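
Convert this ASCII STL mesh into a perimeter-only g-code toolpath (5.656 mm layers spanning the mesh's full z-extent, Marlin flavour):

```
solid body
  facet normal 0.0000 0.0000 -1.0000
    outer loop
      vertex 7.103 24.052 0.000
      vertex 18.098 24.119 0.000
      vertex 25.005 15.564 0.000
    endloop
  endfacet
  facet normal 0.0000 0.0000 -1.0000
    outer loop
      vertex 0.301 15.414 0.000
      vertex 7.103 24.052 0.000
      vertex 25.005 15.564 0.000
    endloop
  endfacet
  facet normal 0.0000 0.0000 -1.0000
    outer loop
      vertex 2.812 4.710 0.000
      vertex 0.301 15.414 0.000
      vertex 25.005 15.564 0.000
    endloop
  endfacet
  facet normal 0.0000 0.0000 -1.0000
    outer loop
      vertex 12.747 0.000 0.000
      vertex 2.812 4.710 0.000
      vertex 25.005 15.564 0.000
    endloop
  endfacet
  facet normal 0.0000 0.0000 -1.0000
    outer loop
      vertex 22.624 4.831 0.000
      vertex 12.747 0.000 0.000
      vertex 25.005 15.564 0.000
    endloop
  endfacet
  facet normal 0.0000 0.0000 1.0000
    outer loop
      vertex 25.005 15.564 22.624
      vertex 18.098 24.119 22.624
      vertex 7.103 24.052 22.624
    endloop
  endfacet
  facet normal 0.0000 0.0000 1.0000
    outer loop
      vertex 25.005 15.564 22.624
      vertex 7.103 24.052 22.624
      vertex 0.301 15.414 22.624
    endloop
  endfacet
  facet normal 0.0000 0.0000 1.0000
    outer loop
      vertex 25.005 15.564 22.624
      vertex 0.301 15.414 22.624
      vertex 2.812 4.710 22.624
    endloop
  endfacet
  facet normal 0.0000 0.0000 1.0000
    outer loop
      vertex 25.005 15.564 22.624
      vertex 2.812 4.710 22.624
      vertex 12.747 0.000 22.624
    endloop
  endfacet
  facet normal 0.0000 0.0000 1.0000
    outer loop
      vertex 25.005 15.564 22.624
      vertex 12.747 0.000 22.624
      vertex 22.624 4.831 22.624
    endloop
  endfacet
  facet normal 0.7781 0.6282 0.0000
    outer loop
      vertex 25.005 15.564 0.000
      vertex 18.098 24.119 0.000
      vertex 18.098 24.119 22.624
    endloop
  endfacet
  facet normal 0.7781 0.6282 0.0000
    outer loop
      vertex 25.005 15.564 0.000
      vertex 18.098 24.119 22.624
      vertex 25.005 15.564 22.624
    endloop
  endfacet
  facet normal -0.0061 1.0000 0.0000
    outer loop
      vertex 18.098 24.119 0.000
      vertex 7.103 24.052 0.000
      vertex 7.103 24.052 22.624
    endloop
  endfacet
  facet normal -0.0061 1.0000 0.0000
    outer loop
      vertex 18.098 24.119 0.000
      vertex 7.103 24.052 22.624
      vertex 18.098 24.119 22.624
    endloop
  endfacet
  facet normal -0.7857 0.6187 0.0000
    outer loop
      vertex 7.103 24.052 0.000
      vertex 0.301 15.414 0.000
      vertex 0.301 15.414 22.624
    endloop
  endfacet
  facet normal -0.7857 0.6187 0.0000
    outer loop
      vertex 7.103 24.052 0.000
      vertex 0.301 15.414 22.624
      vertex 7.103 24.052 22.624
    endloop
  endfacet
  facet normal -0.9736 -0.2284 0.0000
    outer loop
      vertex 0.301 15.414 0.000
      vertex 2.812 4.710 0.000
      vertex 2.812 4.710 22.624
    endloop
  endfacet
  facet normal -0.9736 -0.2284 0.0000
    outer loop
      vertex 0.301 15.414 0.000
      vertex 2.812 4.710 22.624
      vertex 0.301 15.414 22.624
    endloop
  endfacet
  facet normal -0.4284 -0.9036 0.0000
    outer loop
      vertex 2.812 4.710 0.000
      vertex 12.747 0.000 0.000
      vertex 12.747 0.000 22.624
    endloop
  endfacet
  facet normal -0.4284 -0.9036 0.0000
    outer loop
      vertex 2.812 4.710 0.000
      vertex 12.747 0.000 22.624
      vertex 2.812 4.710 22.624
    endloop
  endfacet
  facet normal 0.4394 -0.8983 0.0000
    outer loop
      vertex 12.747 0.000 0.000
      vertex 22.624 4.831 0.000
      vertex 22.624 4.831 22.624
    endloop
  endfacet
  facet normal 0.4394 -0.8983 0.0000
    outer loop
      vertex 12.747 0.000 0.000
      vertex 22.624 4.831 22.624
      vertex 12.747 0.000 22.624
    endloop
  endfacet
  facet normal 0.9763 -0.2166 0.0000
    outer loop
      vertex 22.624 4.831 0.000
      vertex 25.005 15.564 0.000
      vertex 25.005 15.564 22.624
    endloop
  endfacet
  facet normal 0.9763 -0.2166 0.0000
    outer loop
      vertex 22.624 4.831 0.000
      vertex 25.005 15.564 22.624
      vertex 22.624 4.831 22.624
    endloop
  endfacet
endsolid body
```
; perimeter-only toolpath
G21 ; units = mm
G90 ; absolute positioning
G28 ; home
; layer 1
G0 Z5.656
G0 X25.005 Y15.564
G1 X18.098 Y24.119
G1 X7.103 Y24.052
G1 X0.301 Y15.414
G1 X2.812 Y4.710
G1 X12.747 Y0.000
G1 X22.624 Y4.831
G1 X25.005 Y15.564
; layer 2
G0 Z11.312
G0 X25.005 Y15.564
G1 X18.098 Y24.119
G1 X7.103 Y24.052
G1 X0.301 Y15.414
G1 X2.812 Y4.710
G1 X12.747 Y0.000
G1 X22.624 Y4.831
G1 X25.005 Y15.564
; layer 3
G0 Z16.968
G0 X25.005 Y15.564
G1 X18.098 Y24.119
G1 X7.103 Y24.052
G1 X0.301 Y15.414
G1 X2.812 Y4.710
G1 X12.747 Y0.000
G1 X22.624 Y4.831
G1 X25.005 Y15.564
; layer 4
G0 Z22.624
G0 X25.005 Y15.564
G1 X18.098 Y24.119
G1 X7.103 Y24.052
G1 X0.301 Y15.414
G1 X2.812 Y4.710
G1 X12.747 Y0.000
G1 X22.624 Y4.831
G1 X25.005 Y15.564
M2 ; end

The solid is a regular 7-sided prism (a cylinder approximated with 7 flat sides), circumscribed radius ≈ 12.7 mm, height ≈ 22.6 mm. Slicing at Δz = 5.656 mm — 4 equal slices spanning the solid's height, so layer i sits at z = i·h/4 — gives 4 non-empty perimeters. Each is a 7-segment closed polygon; G0 lifts to the layer z and rapids to the start vertex, then G1 traces the edges.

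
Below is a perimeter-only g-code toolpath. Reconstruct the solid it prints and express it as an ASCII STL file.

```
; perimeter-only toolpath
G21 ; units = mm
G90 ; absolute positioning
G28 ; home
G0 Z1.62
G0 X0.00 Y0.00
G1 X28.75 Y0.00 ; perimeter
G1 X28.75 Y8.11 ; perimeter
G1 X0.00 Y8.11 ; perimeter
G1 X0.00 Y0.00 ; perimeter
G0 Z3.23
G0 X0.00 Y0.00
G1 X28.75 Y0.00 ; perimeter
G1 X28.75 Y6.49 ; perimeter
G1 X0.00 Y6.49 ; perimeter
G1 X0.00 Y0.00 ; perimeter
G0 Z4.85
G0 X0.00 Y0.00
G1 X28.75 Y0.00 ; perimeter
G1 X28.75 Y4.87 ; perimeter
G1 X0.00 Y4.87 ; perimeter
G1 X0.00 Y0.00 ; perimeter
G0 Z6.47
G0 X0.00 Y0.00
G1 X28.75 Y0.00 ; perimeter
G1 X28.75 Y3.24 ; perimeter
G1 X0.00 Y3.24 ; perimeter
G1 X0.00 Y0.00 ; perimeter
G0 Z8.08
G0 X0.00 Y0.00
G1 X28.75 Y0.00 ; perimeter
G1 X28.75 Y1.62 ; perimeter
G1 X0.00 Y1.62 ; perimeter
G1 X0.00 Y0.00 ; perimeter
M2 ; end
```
solid part
  facet normal 0.0000 0.0000 -1.0000
    outer loop
      vertex 28.75 9.73 0.00
      vertex 28.75 0.00 0.00
      vertex 0.00 0.00 0.00
    endloop
  endfacet
  facet normal 0.0000 0.0000 -1.0000
    outer loop
      vertex 0.00 9.73 0.00
      vertex 28.75 9.73 0.00
      vertex 0.00 0.00 0.00
    endloop
  endfacet
  facet normal 0.0000 -1.0000 0.0000
    outer loop
      vertex 0.00 0.00 0.00
      vertex 28.75 0.00 0.00
      vertex 28.75 0.00 9.70
    endloop
  endfacet
  facet normal 0.0000 -1.0000 0.0000
    outer loop
      vertex 0.00 0.00 0.00
      vertex 28.75 0.00 9.70
      vertex 0.00 0.00 9.70
    endloop
  endfacet
  facet normal 0.0000 0.7060 0.7082
    outer loop
      vertex 0.00 0.00 9.70
      vertex 28.75 0.00 9.70
      vertex 28.75 9.73 0.00
    endloop
  endfacet
  facet normal 0.0000 0.7060 0.7082
    outer loop
      vertex 0.00 0.00 9.70
      vertex 28.75 9.73 0.00
      vertex 0.00 9.73 0.00
    endloop
  endfacet
  facet normal -1.0000 0.0000 0.0000
    outer loop
      vertex 0.00 0.00 9.70
      vertex 0.00 9.73 0.00
      vertex 0.00 0.00 0.00
    endloop
  endfacet
  facet normal 1.0000 0.0000 0.0000
    outer loop
      vertex 28.75 0.00 0.00
      vertex 28.75 9.73 0.00
      vertex 28.75 0.00 9.70
    endloop
  endfacet
endsolid part

The G0 Z moves step by Δz≈1.62 mm. The G1 loops shrink linearly with z, so the solid tapers from its base footprint up to z≈9.7. Closing with a flat bottom cap and the tapered top and triangulating gives 8 facets — a wedge (ramp): 28.8 × 9.73 mm base, rising to 9.7 mm along the y=0 edge and sloping linearly to z=0 at y=9.73.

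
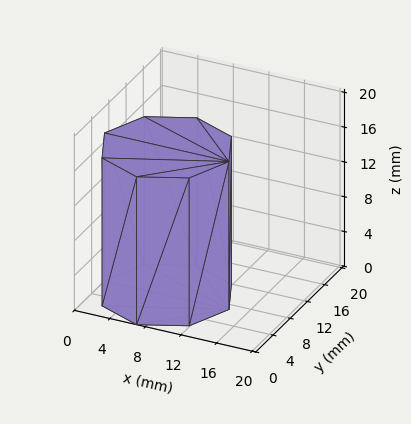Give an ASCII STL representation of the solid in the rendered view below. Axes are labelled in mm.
Reading the render: the shape is a regular 8-sided prism (a cylinder approximated with 8 flat sides), circumscribed radius ≈ 7 mm, height ≈ 17 mm (dimensions read to the nearest mm from the axis ticks). For the STL, each face is triangulated and given an outward normal.

solid part
  facet normal 0.0000 0.0000 -1.0000
    outer loop
      vertex 7.0 14.0 0.0
      vertex 11.9 11.9 0.0
      vertex 14.0 7.0 0.0
    endloop
  endfacet
  facet normal 0.0000 0.0000 -1.0000
    outer loop
      vertex 2.1 11.9 0.0
      vertex 7.0 14.0 0.0
      vertex 14.0 7.0 0.0
    endloop
  endfacet
  facet normal 0.0000 0.0000 -1.0000
    outer loop
      vertex 0.0 7.0 0.0
      vertex 2.1 11.9 0.0
      vertex 14.0 7.0 0.0
    endloop
  endfacet
  facet normal 0.0000 0.0000 -1.0000
    outer loop
      vertex 2.1 2.1 0.0
      vertex 0.0 7.0 0.0
      vertex 14.0 7.0 0.0
    endloop
  endfacet
  facet normal 0.0000 0.0000 -1.0000
    outer loop
      vertex 7.0 0.0 0.0
      vertex 2.1 2.1 0.0
      vertex 14.0 7.0 0.0
    endloop
  endfacet
  facet normal 0.0000 0.0000 -1.0000
    outer loop
      vertex 11.9 2.1 0.0
      vertex 7.0 0.0 0.0
      vertex 14.0 7.0 0.0
    endloop
  endfacet
  facet normal 0.0000 0.0000 1.0000
    outer loop
      vertex 14.0 7.0 17.0
      vertex 11.9 11.9 17.0
      vertex 7.0 14.0 17.0
    endloop
  endfacet
  facet normal 0.0000 0.0000 1.0000
    outer loop
      vertex 14.0 7.0 17.0
      vertex 7.0 14.0 17.0
      vertex 2.1 11.9 17.0
    endloop
  endfacet
  facet normal 0.0000 0.0000 1.0000
    outer loop
      vertex 14.0 7.0 17.0
      vertex 2.1 11.9 17.0
      vertex 0.0 7.0 17.0
    endloop
  endfacet
  facet normal 0.0000 0.0000 1.0000
    outer loop
      vertex 14.0 7.0 17.0
      vertex 0.0 7.0 17.0
      vertex 2.1 2.1 17.0
    endloop
  endfacet
  facet normal 0.0000 0.0000 1.0000
    outer loop
      vertex 14.0 7.0 17.0
      vertex 2.1 2.1 17.0
      vertex 7.0 0.0 17.0
    endloop
  endfacet
  facet normal 0.0000 0.0000 1.0000
    outer loop
      vertex 14.0 7.0 17.0
      vertex 7.0 0.0 17.0
      vertex 11.9 2.1 17.0
    endloop
  endfacet
  facet normal 0.9191 0.3939 0.0000
    outer loop
      vertex 14.0 7.0 0.0
      vertex 11.9 11.9 0.0
      vertex 11.9 11.9 17.0
    endloop
  endfacet
  facet normal 0.9191 0.3939 0.0000
    outer loop
      vertex 14.0 7.0 0.0
      vertex 11.9 11.9 17.0
      vertex 14.0 7.0 17.0
    endloop
  endfacet
  facet normal 0.3939 0.9191 0.0000
    outer loop
      vertex 11.9 11.9 0.0
      vertex 7.0 14.0 0.0
      vertex 7.0 14.0 17.0
    endloop
  endfacet
  facet normal 0.3939 0.9191 0.0000
    outer loop
      vertex 11.9 11.9 0.0
      vertex 7.0 14.0 17.0
      vertex 11.9 11.9 17.0
    endloop
  endfacet
  facet normal -0.3939 0.9191 0.0000
    outer loop
      vertex 7.0 14.0 0.0
      vertex 2.1 11.9 0.0
      vertex 2.1 11.9 17.0
    endloop
  endfacet
  facet normal -0.3939 0.9191 0.0000
    outer loop
      vertex 7.0 14.0 0.0
      vertex 2.1 11.9 17.0
      vertex 7.0 14.0 17.0
    endloop
  endfacet
  facet normal -0.9191 0.3939 0.0000
    outer loop
      vertex 2.1 11.9 0.0
      vertex 0.0 7.0 0.0
      vertex 0.0 7.0 17.0
    endloop
  endfacet
  facet normal -0.9191 0.3939 0.0000
    outer loop
      vertex 2.1 11.9 0.0
      vertex 0.0 7.0 17.0
      vertex 2.1 11.9 17.0
    endloop
  endfacet
  facet normal -0.9191 -0.3939 0.0000
    outer loop
      vertex 0.0 7.0 0.0
      vertex 2.1 2.1 0.0
      vertex 2.1 2.1 17.0
    endloop
  endfacet
  facet normal -0.9191 -0.3939 0.0000
    outer loop
      vertex 0.0 7.0 0.0
      vertex 2.1 2.1 17.0
      vertex 0.0 7.0 17.0
    endloop
  endfacet
  facet normal -0.3939 -0.9191 0.0000
    outer loop
      vertex 2.1 2.1 0.0
      vertex 7.0 0.0 0.0
      vertex 7.0 0.0 17.0
    endloop
  endfacet
  facet normal -0.3939 -0.9191 0.0000
    outer loop
      vertex 2.1 2.1 0.0
      vertex 7.0 0.0 17.0
      vertex 2.1 2.1 17.0
    endloop
  endfacet
  facet normal 0.3939 -0.9191 0.0000
    outer loop
      vertex 7.0 0.0 0.0
      vertex 11.9 2.1 0.0
      vertex 11.9 2.1 17.0
    endloop
  endfacet
  facet normal 0.3939 -0.9191 0.0000
    outer loop
      vertex 7.0 0.0 0.0
      vertex 11.9 2.1 17.0
      vertex 7.0 0.0 17.0
    endloop
  endfacet
  facet normal 0.9191 -0.3939 0.0000
    outer loop
      vertex 11.9 2.1 0.0
      vertex 14.0 7.0 0.0
      vertex 14.0 7.0 17.0
    endloop
  endfacet
  facet normal 0.9191 -0.3939 0.0000
    outer loop
      vertex 11.9 2.1 0.0
      vertex 14.0 7.0 17.0
      vertex 11.9 2.1 17.0
    endloop
  endfacet
endsolid part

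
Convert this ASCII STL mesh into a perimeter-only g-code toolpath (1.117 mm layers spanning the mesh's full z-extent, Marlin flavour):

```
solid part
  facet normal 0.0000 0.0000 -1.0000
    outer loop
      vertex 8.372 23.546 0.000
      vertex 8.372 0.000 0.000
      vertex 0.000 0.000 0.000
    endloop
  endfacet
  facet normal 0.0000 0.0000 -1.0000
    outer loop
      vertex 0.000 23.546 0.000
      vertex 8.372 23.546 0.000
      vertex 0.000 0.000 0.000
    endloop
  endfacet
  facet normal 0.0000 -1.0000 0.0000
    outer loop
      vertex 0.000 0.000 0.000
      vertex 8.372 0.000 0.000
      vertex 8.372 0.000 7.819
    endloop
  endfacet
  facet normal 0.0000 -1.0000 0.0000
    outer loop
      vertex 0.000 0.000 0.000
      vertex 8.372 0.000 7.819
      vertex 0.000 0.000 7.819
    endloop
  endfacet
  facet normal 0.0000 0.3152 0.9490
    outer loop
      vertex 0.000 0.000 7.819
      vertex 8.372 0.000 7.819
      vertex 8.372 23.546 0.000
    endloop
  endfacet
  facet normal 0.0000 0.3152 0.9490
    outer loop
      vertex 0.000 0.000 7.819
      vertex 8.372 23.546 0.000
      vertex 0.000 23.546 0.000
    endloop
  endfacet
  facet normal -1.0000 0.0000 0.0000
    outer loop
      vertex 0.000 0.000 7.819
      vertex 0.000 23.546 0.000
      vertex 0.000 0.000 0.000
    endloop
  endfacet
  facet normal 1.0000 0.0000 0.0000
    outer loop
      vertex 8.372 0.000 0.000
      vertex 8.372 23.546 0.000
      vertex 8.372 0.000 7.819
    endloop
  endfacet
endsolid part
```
; perimeter-only toolpath
G21 ; units = mm
G90 ; absolute positioning
G28 ; home
; layer 1
G0 Z1.117
G0 X0.000 Y0.000
G1 X8.372 Y0.000
G1 X8.372 Y20.182
G1 X0.000 Y20.182
G1 X0.000 Y0.000
; layer 2
G0 Z2.234
G0 X0.000 Y0.000
G1 X8.372 Y0.000
G1 X8.372 Y16.819
G1 X0.000 Y16.819
G1 X0.000 Y0.000
; layer 3
G0 Z3.351
G0 X0.000 Y0.000
G1 X8.372 Y0.000
G1 X8.372 Y13.455
G1 X0.000 Y13.455
G1 X0.000 Y0.000
; layer 4
G0 Z4.468
G0 X0.000 Y0.000
G1 X8.372 Y0.000
G1 X8.372 Y10.091
G1 X0.000 Y10.091
G1 X0.000 Y0.000
; layer 5
G0 Z5.585
G0 X0.000 Y0.000
G1 X8.372 Y0.000
G1 X8.372 Y6.727
G1 X0.000 Y6.727
G1 X0.000 Y0.000
; layer 6
G0 Z6.702
G0 X0.000 Y0.000
G1 X8.372 Y0.000
G1 X8.372 Y3.364
G1 X0.000 Y3.364
G1 X0.000 Y0.000
M2 ; end

The solid is a wedge (ramp): 8.37 × 23.5 mm base, rising to 7.82 mm along the y=0 edge and sloping linearly to z=0 at y=23.5. Slicing at Δz = 1.117 mm — 7 equal slices spanning the solid's height, so layer i sits at z = i·h/7 — gives 6 non-empty perimeters. Each is a 4-segment closed polygon; G0 lifts to the layer z and rapids to the start vertex, then G1 traces the edges. The cross-section shrinks linearly with z (the slice at the apex is degenerate and omitted).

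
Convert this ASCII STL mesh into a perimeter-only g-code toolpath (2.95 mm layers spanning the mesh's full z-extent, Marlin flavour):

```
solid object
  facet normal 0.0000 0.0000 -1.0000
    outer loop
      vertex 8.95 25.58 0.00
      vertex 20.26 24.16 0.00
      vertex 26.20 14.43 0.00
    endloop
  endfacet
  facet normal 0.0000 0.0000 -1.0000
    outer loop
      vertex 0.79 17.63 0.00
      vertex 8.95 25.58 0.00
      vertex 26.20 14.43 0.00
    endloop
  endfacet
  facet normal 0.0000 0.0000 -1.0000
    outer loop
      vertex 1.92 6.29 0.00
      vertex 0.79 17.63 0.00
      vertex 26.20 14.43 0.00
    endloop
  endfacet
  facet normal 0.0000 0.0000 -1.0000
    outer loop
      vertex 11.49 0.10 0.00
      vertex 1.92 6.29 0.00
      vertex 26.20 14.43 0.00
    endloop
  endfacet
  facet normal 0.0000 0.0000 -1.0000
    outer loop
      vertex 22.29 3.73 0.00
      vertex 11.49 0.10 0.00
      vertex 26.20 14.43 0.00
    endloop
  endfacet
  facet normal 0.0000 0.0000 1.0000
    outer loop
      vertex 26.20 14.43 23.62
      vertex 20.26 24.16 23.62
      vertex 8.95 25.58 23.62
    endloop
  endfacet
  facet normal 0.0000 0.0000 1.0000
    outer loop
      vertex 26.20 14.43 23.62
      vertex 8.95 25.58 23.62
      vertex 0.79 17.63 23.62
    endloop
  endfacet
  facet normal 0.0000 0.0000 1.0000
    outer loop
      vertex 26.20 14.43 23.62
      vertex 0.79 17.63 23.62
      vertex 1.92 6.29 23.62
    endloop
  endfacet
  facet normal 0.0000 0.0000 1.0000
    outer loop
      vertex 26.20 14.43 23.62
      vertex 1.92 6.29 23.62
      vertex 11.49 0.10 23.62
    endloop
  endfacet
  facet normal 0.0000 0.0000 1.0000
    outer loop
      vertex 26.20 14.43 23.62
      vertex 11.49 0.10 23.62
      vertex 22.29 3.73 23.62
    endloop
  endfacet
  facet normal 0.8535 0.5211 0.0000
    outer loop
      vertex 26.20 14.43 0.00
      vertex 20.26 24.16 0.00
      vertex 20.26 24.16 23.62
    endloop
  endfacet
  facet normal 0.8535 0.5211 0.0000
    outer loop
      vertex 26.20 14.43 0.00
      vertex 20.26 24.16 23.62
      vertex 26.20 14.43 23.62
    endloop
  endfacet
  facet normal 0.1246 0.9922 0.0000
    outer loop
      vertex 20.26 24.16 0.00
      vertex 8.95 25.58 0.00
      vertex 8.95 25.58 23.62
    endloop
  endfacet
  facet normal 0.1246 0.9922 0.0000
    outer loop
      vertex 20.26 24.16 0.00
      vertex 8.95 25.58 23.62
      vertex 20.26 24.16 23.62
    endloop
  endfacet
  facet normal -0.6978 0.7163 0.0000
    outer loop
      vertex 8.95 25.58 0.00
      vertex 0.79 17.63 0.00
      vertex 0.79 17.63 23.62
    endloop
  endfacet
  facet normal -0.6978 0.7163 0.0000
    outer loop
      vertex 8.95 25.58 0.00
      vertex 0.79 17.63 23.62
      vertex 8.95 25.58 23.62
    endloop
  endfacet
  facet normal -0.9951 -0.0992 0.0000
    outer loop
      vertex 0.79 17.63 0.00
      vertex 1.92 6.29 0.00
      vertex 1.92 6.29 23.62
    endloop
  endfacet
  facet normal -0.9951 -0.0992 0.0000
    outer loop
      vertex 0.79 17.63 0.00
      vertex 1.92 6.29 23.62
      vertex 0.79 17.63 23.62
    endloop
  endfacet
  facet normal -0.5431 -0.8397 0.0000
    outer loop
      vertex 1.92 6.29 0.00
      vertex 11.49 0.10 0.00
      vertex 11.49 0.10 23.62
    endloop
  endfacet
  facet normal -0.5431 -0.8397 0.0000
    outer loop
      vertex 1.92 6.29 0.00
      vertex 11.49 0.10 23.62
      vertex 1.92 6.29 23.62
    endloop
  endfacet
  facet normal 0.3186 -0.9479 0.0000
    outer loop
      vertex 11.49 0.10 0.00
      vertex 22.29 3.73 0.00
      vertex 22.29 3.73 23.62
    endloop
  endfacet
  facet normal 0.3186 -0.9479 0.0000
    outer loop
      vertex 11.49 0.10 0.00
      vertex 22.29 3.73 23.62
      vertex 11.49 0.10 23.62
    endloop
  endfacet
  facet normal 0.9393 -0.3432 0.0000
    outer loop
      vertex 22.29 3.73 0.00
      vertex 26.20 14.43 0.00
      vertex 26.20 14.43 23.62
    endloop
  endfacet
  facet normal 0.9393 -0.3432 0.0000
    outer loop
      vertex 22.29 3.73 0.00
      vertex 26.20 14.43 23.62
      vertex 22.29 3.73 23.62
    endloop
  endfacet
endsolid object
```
; perimeter-only toolpath
G21 ; units = mm
G90 ; absolute positioning
G28 ; home
; layer 1
G0 Z2.95
G0 X26.20 Y14.43
G1 X20.26 Y24.16
G1 X8.95 Y25.58
G1 X0.79 Y17.63
G1 X1.92 Y6.29
G1 X11.49 Y0.10
G1 X22.29 Y3.73
G1 X26.20 Y14.43
; layer 2
G0 Z5.91
G0 X26.20 Y14.43
G1 X20.26 Y24.16
G1 X8.95 Y25.58
G1 X0.79 Y17.63
G1 X1.92 Y6.29
G1 X11.49 Y0.10
G1 X22.29 Y3.73
G1 X26.20 Y14.43
; layer 3
G0 Z8.86
G0 X26.20 Y14.43
G1 X20.26 Y24.16
G1 X8.95 Y25.58
G1 X0.79 Y17.63
G1 X1.92 Y6.29
G1 X11.49 Y0.10
G1 X22.29 Y3.73
G1 X26.20 Y14.43
; layer 4
G0 Z11.81
G0 X26.20 Y14.43
G1 X20.26 Y24.16
G1 X8.95 Y25.58
G1 X0.79 Y17.63
G1 X1.92 Y6.29
G1 X11.49 Y0.10
G1 X22.29 Y3.73
G1 X26.20 Y14.43
; layer 5
G0 Z14.76
G0 X26.20 Y14.43
G1 X20.26 Y24.16
G1 X8.95 Y25.58
G1 X0.79 Y17.63
G1 X1.92 Y6.29
G1 X11.49 Y0.10
G1 X22.29 Y3.73
G1 X26.20 Y14.43
; layer 6
G0 Z17.71
G0 X26.20 Y14.43
G1 X20.26 Y24.16
G1 X8.95 Y25.58
G1 X0.79 Y17.63
G1 X1.92 Y6.29
G1 X11.49 Y0.10
G1 X22.29 Y3.73
G1 X26.20 Y14.43
; layer 7
G0 Z20.67
G0 X26.20 Y14.43
G1 X20.26 Y24.16
G1 X8.95 Y25.58
G1 X0.79 Y17.63
G1 X1.92 Y6.29
G1 X11.49 Y0.10
G1 X22.29 Y3.73
G1 X26.20 Y14.43
; layer 8
G0 Z23.62
G0 X26.20 Y14.43
G1 X20.26 Y24.16
G1 X8.95 Y25.58
G1 X0.79 Y17.63
G1 X1.92 Y6.29
G1 X11.49 Y0.10
G1 X22.29 Y3.73
G1 X26.20 Y14.43
M2 ; end

The solid is a regular 7-sided prism (a cylinder approximated with 7 flat sides), circumscribed radius ≈ 13.1 mm, height ≈ 23.6 mm. Slicing at Δz = 2.95 mm — 8 equal slices spanning the solid's height, so layer i sits at z = i·h/8 — gives 8 non-empty perimeters. Each is a 7-segment closed polygon; G0 lifts to the layer z and rapids to the start vertex, then G1 traces the edges.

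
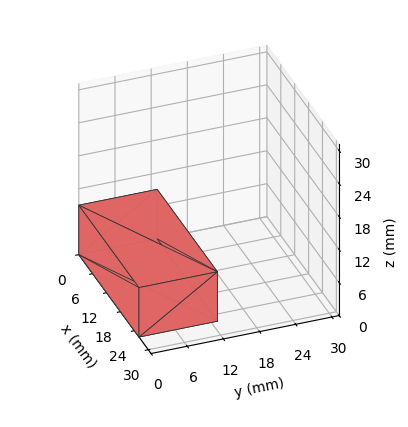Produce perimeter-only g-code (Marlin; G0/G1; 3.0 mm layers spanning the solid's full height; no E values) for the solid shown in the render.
Reading the render: the shape is a rectangular box, roughly 26 × 13 mm footprint and 9 mm tall (dimensions read to the nearest mm from the axis ticks). For the g-code, the solid's height is divided into equal slices at the stated Δz and each level perimeter traced with G1 moves after a G0 lift.

; perimeter-only toolpath
G21 ; units = mm
G90 ; absolute positioning
G28 ; home
; layer 1
G0 Z3.0
G0 X0.0 Y0.0
G1 X26.0 Y0.0
G1 X26.0 Y13.0
G1 X0.0 Y13.0
G1 X0.0 Y0.0
; layer 2
G0 Z6.0
G0 X0.0 Y0.0
G1 X26.0 Y0.0
G1 X26.0 Y13.0
G1 X0.0 Y13.0
G1 X0.0 Y0.0
; layer 3
G0 Z9.0
G0 X0.0 Y0.0
G1 X26.0 Y0.0
G1 X26.0 Y13.0
G1 X0.0 Y13.0
G1 X0.0 Y0.0
M2 ; end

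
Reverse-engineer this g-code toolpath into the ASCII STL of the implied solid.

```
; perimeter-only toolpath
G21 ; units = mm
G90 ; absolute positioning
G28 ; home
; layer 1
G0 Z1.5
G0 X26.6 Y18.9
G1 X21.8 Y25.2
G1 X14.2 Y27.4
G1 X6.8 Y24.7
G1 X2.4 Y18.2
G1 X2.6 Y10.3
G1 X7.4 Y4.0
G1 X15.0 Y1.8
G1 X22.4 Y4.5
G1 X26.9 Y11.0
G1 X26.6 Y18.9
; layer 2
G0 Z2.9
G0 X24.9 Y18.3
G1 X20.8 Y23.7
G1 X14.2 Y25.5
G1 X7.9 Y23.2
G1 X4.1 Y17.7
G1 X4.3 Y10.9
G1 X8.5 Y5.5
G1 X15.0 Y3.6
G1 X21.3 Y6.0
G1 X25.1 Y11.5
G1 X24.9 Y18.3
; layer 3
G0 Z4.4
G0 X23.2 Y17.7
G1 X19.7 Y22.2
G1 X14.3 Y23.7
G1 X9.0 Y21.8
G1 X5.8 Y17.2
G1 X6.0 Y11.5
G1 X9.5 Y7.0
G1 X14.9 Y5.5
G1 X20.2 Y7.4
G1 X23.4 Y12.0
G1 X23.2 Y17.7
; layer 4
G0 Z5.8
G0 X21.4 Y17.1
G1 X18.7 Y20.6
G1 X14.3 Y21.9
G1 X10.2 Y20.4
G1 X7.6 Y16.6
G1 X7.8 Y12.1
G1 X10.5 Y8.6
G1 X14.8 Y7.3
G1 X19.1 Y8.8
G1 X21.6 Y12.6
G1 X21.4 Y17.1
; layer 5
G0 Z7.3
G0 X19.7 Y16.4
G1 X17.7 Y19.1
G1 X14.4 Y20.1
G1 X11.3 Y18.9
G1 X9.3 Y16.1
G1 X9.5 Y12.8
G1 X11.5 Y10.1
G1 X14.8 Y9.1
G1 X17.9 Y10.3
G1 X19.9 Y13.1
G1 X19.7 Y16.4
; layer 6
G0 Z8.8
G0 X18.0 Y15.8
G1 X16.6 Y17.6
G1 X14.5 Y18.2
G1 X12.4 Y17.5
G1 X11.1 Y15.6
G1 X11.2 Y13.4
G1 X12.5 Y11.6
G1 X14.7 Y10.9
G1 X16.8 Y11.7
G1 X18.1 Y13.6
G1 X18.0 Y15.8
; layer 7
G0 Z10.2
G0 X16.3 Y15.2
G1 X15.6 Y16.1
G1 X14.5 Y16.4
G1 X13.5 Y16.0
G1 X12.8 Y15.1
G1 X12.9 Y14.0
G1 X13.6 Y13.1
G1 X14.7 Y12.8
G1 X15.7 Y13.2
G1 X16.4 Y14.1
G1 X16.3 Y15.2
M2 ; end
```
solid part
  facet normal 0.0000 0.0000 -1.0000
    outer loop
      vertex 14.1 29.2 0.0
      vertex 22.8 26.7 0.0
      vertex 28.3 19.5 0.0
    endloop
  endfacet
  facet normal 0.0000 0.0000 -1.0000
    outer loop
      vertex 5.7 26.1 0.0
      vertex 14.1 29.2 0.0
      vertex 28.3 19.5 0.0
    endloop
  endfacet
  facet normal 0.0000 0.0000 -1.0000
    outer loop
      vertex 0.6 18.7 0.0
      vertex 5.7 26.1 0.0
      vertex 28.3 19.5 0.0
    endloop
  endfacet
  facet normal 0.0000 0.0000 -1.0000
    outer loop
      vertex 0.9 9.7 0.0
      vertex 0.6 18.7 0.0
      vertex 28.3 19.5 0.0
    endloop
  endfacet
  facet normal 0.0000 0.0000 -1.0000
    outer loop
      vertex 6.4 2.5 0.0
      vertex 0.9 9.7 0.0
      vertex 28.3 19.5 0.0
    endloop
  endfacet
  facet normal 0.0000 0.0000 -1.0000
    outer loop
      vertex 15.1 0.0 0.0
      vertex 6.4 2.5 0.0
      vertex 28.3 19.5 0.0
    endloop
  endfacet
  facet normal 0.0000 0.0000 -1.0000
    outer loop
      vertex 23.5 3.1 0.0
      vertex 15.1 0.0 0.0
      vertex 28.3 19.5 0.0
    endloop
  endfacet
  facet normal 0.0000 0.0000 -1.0000
    outer loop
      vertex 28.6 10.5 0.0
      vertex 23.5 3.1 0.0
      vertex 28.3 19.5 0.0
    endloop
  endfacet
  facet normal 0.5126 0.3915 0.7642
    outer loop
      vertex 28.3 19.5 0.0
      vertex 22.8 26.7 0.0
      vertex 14.6 14.6 11.7
    endloop
  endfacet
  facet normal 0.1779 0.6191 0.7649
    outer loop
      vertex 22.8 26.7 0.0
      vertex 14.1 29.2 0.0
      vertex 14.6 14.6 11.7
    endloop
  endfacet
  facet normal -0.2232 0.6049 0.7644
    outer loop
      vertex 14.1 29.2 0.0
      vertex 5.7 26.1 0.0
      vertex 14.6 14.6 11.7
    endloop
  endfacet
  facet normal -0.5313 0.3661 0.7640
    outer loop
      vertex 5.7 26.1 0.0
      vertex 0.6 18.7 0.0
      vertex 14.6 14.6 11.7
    endloop
  endfacet
  facet normal -0.6448 -0.0215 0.7640
    outer loop
      vertex 0.6 18.7 0.0
      vertex 0.9 9.7 0.0
      vertex 14.6 14.6 11.7
    endloop
  endfacet
  facet normal -0.5126 -0.3915 0.7642
    outer loop
      vertex 0.9 9.7 0.0
      vertex 6.4 2.5 0.0
      vertex 14.6 14.6 11.7
    endloop
  endfacet
  facet normal -0.1779 -0.6191 0.7649
    outer loop
      vertex 6.4 2.5 0.0
      vertex 15.1 0.0 0.0
      vertex 14.6 14.6 11.7
    endloop
  endfacet
  facet normal 0.2232 -0.6049 0.7644
    outer loop
      vertex 15.1 0.0 0.0
      vertex 23.5 3.1 0.0
      vertex 14.6 14.6 11.7
    endloop
  endfacet
  facet normal 0.5313 -0.3661 0.7640
    outer loop
      vertex 23.5 3.1 0.0
      vertex 28.6 10.5 0.0
      vertex 14.6 14.6 11.7
    endloop
  endfacet
  facet normal 0.6448 0.0215 0.7640
    outer loop
      vertex 28.6 10.5 0.0
      vertex 28.3 19.5 0.0
      vertex 14.6 14.6 11.7
    endloop
  endfacet
endsolid part

The G0 Z moves step by Δz≈1.5 mm. The G1 loops shrink linearly with z, so the solid tapers from its base footprint up to z≈11.7. Closing with a flat bottom cap and the tapered top and triangulating gives 18 facets — a regular 10-sided pyramid, base circumscribed radius ≈ 14.6 mm, apex at z ≈ 11.7 mm.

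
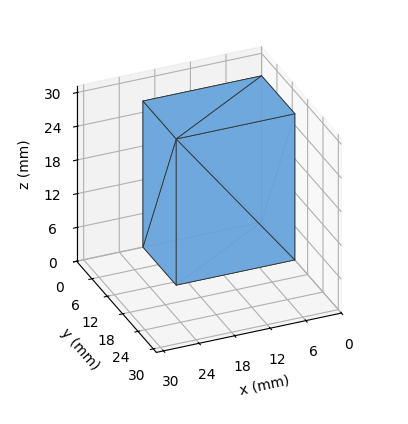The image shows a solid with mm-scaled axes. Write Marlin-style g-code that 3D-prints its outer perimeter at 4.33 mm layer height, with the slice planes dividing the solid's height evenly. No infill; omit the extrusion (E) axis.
Reading the render: the shape is a rectangular box, roughly 20 × 13 mm footprint and 26 mm tall (dimensions read to the nearest mm from the axis ticks). For the g-code, the solid's height is divided into equal slices at the stated Δz and each level perimeter traced with G1 moves after a G0 lift.

; perimeter-only toolpath
G21 ; units = mm
G90 ; absolute positioning
G28 ; home
; layer 1
G0 Z4.33
G0 X0.00 Y0.00
G1 X20.00 Y0.00
G1 X20.00 Y13.00
G1 X0.00 Y13.00
G1 X0.00 Y0.00
; layer 2
G0 Z8.67
G0 X0.00 Y0.00
G1 X20.00 Y0.00
G1 X20.00 Y13.00
G1 X0.00 Y13.00
G1 X0.00 Y0.00
; layer 3
G0 Z13.00
G0 X0.00 Y0.00
G1 X20.00 Y0.00
G1 X20.00 Y13.00
G1 X0.00 Y13.00
G1 X0.00 Y0.00
; layer 4
G0 Z17.33
G0 X0.00 Y0.00
G1 X20.00 Y0.00
G1 X20.00 Y13.00
G1 X0.00 Y13.00
G1 X0.00 Y0.00
; layer 5
G0 Z21.67
G0 X0.00 Y0.00
G1 X20.00 Y0.00
G1 X20.00 Y13.00
G1 X0.00 Y13.00
G1 X0.00 Y0.00
; layer 6
G0 Z26.00
G0 X0.00 Y0.00
G1 X20.00 Y0.00
G1 X20.00 Y13.00
G1 X0.00 Y13.00
G1 X0.00 Y0.00
M2 ; end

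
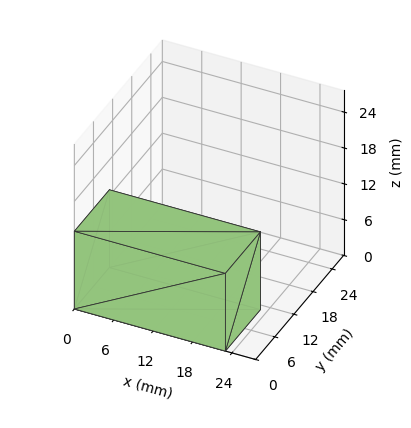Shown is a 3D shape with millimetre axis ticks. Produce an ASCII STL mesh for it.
Reading the render: the shape is a rectangular box, roughly 23 × 11 mm footprint and 13 mm tall (dimensions read to the nearest mm from the axis ticks). For the STL, each face is triangulated and given an outward normal.

solid part
  facet normal 0.0000 0.0000 -1.0000
    outer loop
      vertex 23.0 11.0 0.0
      vertex 23.0 0.0 0.0
      vertex 0.0 0.0 0.0
    endloop
  endfacet
  facet normal 0.0000 0.0000 -1.0000
    outer loop
      vertex 0.0 11.0 0.0
      vertex 23.0 11.0 0.0
      vertex 0.0 0.0 0.0
    endloop
  endfacet
  facet normal 0.0000 0.0000 1.0000
    outer loop
      vertex 0.0 0.0 13.0
      vertex 23.0 0.0 13.0
      vertex 23.0 11.0 13.0
    endloop
  endfacet
  facet normal 0.0000 0.0000 1.0000
    outer loop
      vertex 0.0 0.0 13.0
      vertex 23.0 11.0 13.0
      vertex 0.0 11.0 13.0
    endloop
  endfacet
  facet normal 0.0000 -1.0000 0.0000
    outer loop
      vertex 0.0 0.0 0.0
      vertex 23.0 0.0 0.0
      vertex 23.0 0.0 13.0
    endloop
  endfacet
  facet normal 0.0000 -1.0000 0.0000
    outer loop
      vertex 0.0 0.0 0.0
      vertex 23.0 0.0 13.0
      vertex 0.0 0.0 13.0
    endloop
  endfacet
  facet normal 0.0000 1.0000 0.0000
    outer loop
      vertex 23.0 11.0 13.0
      vertex 23.0 11.0 0.0
      vertex 0.0 11.0 0.0
    endloop
  endfacet
  facet normal 0.0000 1.0000 0.0000
    outer loop
      vertex 0.0 11.0 13.0
      vertex 23.0 11.0 13.0
      vertex 0.0 11.0 0.0
    endloop
  endfacet
  facet normal -1.0000 0.0000 0.0000
    outer loop
      vertex 0.0 11.0 13.0
      vertex 0.0 11.0 0.0
      vertex 0.0 0.0 0.0
    endloop
  endfacet
  facet normal -1.0000 0.0000 0.0000
    outer loop
      vertex 0.0 0.0 13.0
      vertex 0.0 11.0 13.0
      vertex 0.0 0.0 0.0
    endloop
  endfacet
  facet normal 1.0000 0.0000 0.0000
    outer loop
      vertex 23.0 0.0 0.0
      vertex 23.0 11.0 0.0
      vertex 23.0 11.0 13.0
    endloop
  endfacet
  facet normal 1.0000 0.0000 0.0000
    outer loop
      vertex 23.0 0.0 0.0
      vertex 23.0 11.0 13.0
      vertex 23.0 0.0 13.0
    endloop
  endfacet
endsolid part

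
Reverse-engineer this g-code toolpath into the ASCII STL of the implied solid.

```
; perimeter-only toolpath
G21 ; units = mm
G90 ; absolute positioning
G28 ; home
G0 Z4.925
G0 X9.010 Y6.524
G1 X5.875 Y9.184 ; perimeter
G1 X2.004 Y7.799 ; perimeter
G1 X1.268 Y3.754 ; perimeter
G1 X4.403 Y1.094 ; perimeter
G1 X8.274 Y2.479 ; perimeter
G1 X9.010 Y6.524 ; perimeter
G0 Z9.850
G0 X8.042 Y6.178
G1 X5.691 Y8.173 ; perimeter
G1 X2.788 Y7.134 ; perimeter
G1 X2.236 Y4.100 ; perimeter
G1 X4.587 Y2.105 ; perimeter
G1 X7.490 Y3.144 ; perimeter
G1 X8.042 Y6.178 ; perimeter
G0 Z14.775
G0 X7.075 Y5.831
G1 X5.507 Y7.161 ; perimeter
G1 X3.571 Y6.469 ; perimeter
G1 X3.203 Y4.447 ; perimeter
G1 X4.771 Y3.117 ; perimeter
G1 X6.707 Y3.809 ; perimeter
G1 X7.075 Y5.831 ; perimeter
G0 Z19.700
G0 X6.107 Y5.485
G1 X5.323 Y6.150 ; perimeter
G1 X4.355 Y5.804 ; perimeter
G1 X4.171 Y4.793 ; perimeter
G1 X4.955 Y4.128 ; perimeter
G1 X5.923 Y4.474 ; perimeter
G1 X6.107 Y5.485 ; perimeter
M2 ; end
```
solid part
  facet normal 0.0000 0.0000 -1.0000
    outer loop
      vertex 1.220 8.464 0.000
      vertex 6.059 10.195 0.000
      vertex 9.978 6.870 0.000
    endloop
  endfacet
  facet normal 0.0000 0.0000 -1.0000
    outer loop
      vertex 0.300 3.408 0.000
      vertex 1.220 8.464 0.000
      vertex 9.978 6.870 0.000
    endloop
  endfacet
  facet normal 0.0000 0.0000 -1.0000
    outer loop
      vertex 4.219 0.083 0.000
      vertex 0.300 3.408 0.000
      vertex 9.978 6.870 0.000
    endloop
  endfacet
  facet normal 0.0000 0.0000 -1.0000
    outer loop
      vertex 9.058 1.814 0.000
      vertex 4.219 0.083 0.000
      vertex 9.978 6.870 0.000
    endloop
  endfacet
  facet normal 0.6366 0.7504 0.1779
    outer loop
      vertex 9.978 6.870 0.000
      vertex 6.059 10.195 0.000
      vertex 5.139 5.139 24.625
    endloop
  endfacet
  facet normal -0.3314 0.9266 0.1779
    outer loop
      vertex 6.059 10.195 0.000
      vertex 1.220 8.464 0.000
      vertex 5.139 5.139 24.625
    endloop
  endfacet
  facet normal -0.9682 0.1762 0.1779
    outer loop
      vertex 1.220 8.464 0.000
      vertex 0.300 3.408 0.000
      vertex 5.139 5.139 24.625
    endloop
  endfacet
  facet normal -0.6366 -0.7504 0.1779
    outer loop
      vertex 0.300 3.408 0.000
      vertex 4.219 0.083 0.000
      vertex 5.139 5.139 24.625
    endloop
  endfacet
  facet normal 0.3314 -0.9266 0.1779
    outer loop
      vertex 4.219 0.083 0.000
      vertex 9.058 1.814 0.000
      vertex 5.139 5.139 24.625
    endloop
  endfacet
  facet normal 0.9682 -0.1762 0.1779
    outer loop
      vertex 9.058 1.814 0.000
      vertex 9.978 6.870 0.000
      vertex 5.139 5.139 24.625
    endloop
  endfacet
endsolid part

The G0 Z moves step by Δz≈4.925 mm. The G1 loops shrink linearly with z, so the solid tapers from its base footprint up to z≈24.6. Closing with a flat bottom cap and the tapered top and triangulating gives 10 facets — a regular 6-sided pyramid, base circumscribed radius ≈ 5.14 mm, apex at z ≈ 24.6 mm.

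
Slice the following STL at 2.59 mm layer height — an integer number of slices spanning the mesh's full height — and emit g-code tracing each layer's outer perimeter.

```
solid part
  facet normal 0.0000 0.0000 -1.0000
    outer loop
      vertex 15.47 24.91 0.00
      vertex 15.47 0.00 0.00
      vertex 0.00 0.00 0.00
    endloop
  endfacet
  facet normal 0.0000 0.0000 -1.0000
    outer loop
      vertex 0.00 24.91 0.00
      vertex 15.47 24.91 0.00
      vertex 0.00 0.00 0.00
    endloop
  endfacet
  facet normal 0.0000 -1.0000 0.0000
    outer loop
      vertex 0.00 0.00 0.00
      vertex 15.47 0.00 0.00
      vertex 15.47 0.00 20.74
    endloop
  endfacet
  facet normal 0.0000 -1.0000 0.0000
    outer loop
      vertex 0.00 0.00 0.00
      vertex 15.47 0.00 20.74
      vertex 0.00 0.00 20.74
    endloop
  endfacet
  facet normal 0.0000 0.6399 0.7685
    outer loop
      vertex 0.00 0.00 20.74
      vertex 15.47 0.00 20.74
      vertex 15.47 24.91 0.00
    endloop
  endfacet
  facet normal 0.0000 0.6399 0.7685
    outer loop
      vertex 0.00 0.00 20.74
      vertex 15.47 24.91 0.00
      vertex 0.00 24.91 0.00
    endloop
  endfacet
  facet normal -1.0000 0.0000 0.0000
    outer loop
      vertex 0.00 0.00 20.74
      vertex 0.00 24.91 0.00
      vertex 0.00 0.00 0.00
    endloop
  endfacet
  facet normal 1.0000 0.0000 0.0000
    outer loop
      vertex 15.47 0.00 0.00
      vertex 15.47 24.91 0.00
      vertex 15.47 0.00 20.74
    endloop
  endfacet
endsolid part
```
; perimeter-only toolpath
G21 ; units = mm
G90 ; absolute positioning
G28 ; home
; layer 1
G0 Z2.59
G0 X0.00 Y0.00
G1 X15.47 Y0.00
G1 X15.47 Y21.80
G1 X0.00 Y21.80
G1 X0.00 Y0.00
; layer 2
G0 Z5.18
G0 X0.00 Y0.00
G1 X15.47 Y0.00
G1 X15.47 Y18.68
G1 X0.00 Y18.68
G1 X0.00 Y0.00
; layer 3
G0 Z7.78
G0 X0.00 Y0.00
G1 X15.47 Y0.00
G1 X15.47 Y15.57
G1 X0.00 Y15.57
G1 X0.00 Y0.00
; layer 4
G0 Z10.37
G0 X0.00 Y0.00
G1 X15.47 Y0.00
G1 X15.47 Y12.46
G1 X0.00 Y12.46
G1 X0.00 Y0.00
; layer 5
G0 Z12.96
G0 X0.00 Y0.00
G1 X15.47 Y0.00
G1 X15.47 Y9.34
G1 X0.00 Y9.34
G1 X0.00 Y0.00
; layer 6
G0 Z15.55
G0 X0.00 Y0.00
G1 X15.47 Y0.00
G1 X15.47 Y6.23
G1 X0.00 Y6.23
G1 X0.00 Y0.00
; layer 7
G0 Z18.15
G0 X0.00 Y0.00
G1 X15.47 Y0.00
G1 X15.47 Y3.11
G1 X0.00 Y3.11
G1 X0.00 Y0.00
M2 ; end

The solid is a wedge (ramp): 15.5 × 24.9 mm base, rising to 20.7 mm along the y=0 edge and sloping linearly to z=0 at y=24.9. Slicing at Δz = 2.59 mm — 8 equal slices spanning the solid's height, so layer i sits at z = i·h/8 — gives 7 non-empty perimeters. Each is a 4-segment closed polygon; G0 lifts to the layer z and rapids to the start vertex, then G1 traces the edges. The cross-section shrinks linearly with z (the slice at the apex is degenerate and omitted).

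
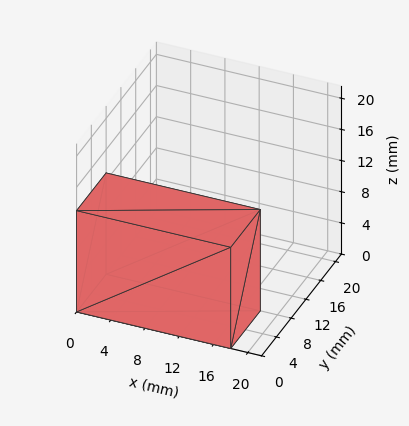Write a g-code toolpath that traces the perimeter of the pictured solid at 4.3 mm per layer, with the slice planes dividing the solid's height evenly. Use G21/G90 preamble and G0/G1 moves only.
Reading the render: the shape is a rectangular box, roughly 18 × 8 mm footprint and 13 mm tall (dimensions read to the nearest mm from the axis ticks). For the g-code, the solid's height is divided into equal slices at the stated Δz and each level perimeter traced with G1 moves after a G0 lift.

; perimeter-only toolpath
G21 ; units = mm
G90 ; absolute positioning
G28 ; home
; layer 1
G0 Z4.3
G0 X0.0 Y0.0
G1 X18.0 Y0.0
G1 X18.0 Y8.0
G1 X0.0 Y8.0
G1 X0.0 Y0.0
; layer 2
G0 Z8.7
G0 X0.0 Y0.0
G1 X18.0 Y0.0
G1 X18.0 Y8.0
G1 X0.0 Y8.0
G1 X0.0 Y0.0
; layer 3
G0 Z13.0
G0 X0.0 Y0.0
G1 X18.0 Y0.0
G1 X18.0 Y8.0
G1 X0.0 Y8.0
G1 X0.0 Y0.0
M2 ; end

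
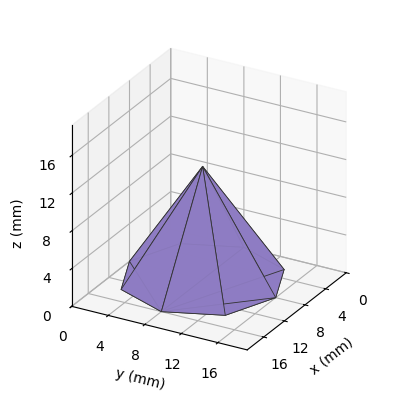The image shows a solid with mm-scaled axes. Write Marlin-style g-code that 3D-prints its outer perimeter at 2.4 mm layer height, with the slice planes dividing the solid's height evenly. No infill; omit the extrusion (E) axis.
Reading the render: the shape is a regular 8-sided pyramid, base circumscribed radius ≈ 8 mm, apex at z ≈ 12 mm (dimensions read to the nearest mm from the axis ticks). For the g-code, the solid's height is divided into equal slices at the stated Δz and each level perimeter traced with G1 moves after a G0 lift.

; perimeter-only toolpath
G21 ; units = mm
G90 ; absolute positioning
G28 ; home
; layer 1
G0 Z2.4
G0 X14.4 Y8.0
G1 X12.6 Y12.6
G1 X8.0 Y14.4
G1 X3.4 Y12.6
G1 X1.6 Y8.0
G1 X3.4 Y3.4
G1 X8.0 Y1.6
G1 X12.6 Y3.4
G1 X14.4 Y8.0
; layer 2
G0 Z4.8
G0 X12.8 Y8.0
G1 X11.4 Y11.4
G1 X8.0 Y12.8
G1 X4.6 Y11.4
G1 X3.2 Y8.0
G1 X4.6 Y4.6
G1 X8.0 Y3.2
G1 X11.4 Y4.6
G1 X12.8 Y8.0
; layer 3
G0 Z7.2
G0 X11.2 Y8.0
G1 X10.3 Y10.3
G1 X8.0 Y11.2
G1 X5.7 Y10.3
G1 X4.8 Y8.0
G1 X5.7 Y5.7
G1 X8.0 Y4.8
G1 X10.3 Y5.7
G1 X11.2 Y8.0
; layer 4
G0 Z9.6
G0 X9.6 Y8.0
G1 X9.1 Y9.1
G1 X8.0 Y9.6
G1 X6.9 Y9.1
G1 X6.4 Y8.0
G1 X6.9 Y6.9
G1 X8.0 Y6.4
G1 X9.1 Y6.9
G1 X9.6 Y8.0
M2 ; end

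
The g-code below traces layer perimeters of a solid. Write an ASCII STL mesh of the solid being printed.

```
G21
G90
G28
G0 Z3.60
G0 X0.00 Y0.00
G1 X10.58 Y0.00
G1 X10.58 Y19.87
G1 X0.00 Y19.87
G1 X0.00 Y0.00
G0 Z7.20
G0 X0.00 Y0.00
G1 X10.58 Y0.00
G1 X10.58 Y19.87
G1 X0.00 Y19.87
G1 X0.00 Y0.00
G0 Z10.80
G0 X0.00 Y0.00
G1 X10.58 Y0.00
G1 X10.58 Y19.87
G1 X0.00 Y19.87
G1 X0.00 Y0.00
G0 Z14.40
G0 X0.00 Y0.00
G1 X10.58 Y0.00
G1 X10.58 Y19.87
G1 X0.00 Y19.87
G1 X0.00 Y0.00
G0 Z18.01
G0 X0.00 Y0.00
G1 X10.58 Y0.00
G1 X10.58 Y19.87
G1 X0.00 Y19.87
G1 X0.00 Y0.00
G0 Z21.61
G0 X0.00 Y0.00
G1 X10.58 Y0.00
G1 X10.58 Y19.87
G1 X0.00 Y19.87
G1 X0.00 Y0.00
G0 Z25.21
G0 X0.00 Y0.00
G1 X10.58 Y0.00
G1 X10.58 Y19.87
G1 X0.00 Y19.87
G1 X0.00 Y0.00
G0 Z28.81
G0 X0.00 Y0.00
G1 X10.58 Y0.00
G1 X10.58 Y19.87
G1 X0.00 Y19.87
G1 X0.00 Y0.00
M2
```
solid part
  facet normal 0.0000 0.0000 -1.0000
    outer loop
      vertex 10.58 19.87 0.00
      vertex 10.58 0.00 0.00
      vertex 0.00 0.00 0.00
    endloop
  endfacet
  facet normal 0.0000 0.0000 -1.0000
    outer loop
      vertex 0.00 19.87 0.00
      vertex 10.58 19.87 0.00
      vertex 0.00 0.00 0.00
    endloop
  endfacet
  facet normal 0.0000 0.0000 1.0000
    outer loop
      vertex 0.00 0.00 28.81
      vertex 10.58 0.00 28.81
      vertex 10.58 19.87 28.81
    endloop
  endfacet
  facet normal 0.0000 0.0000 1.0000
    outer loop
      vertex 0.00 0.00 28.81
      vertex 10.58 19.87 28.81
      vertex 0.00 19.87 28.81
    endloop
  endfacet
  facet normal 0.0000 -1.0000 0.0000
    outer loop
      vertex 0.00 0.00 0.00
      vertex 10.58 0.00 0.00
      vertex 10.58 0.00 28.81
    endloop
  endfacet
  facet normal 0.0000 -1.0000 0.0000
    outer loop
      vertex 0.00 0.00 0.00
      vertex 10.58 0.00 28.81
      vertex 0.00 0.00 28.81
    endloop
  endfacet
  facet normal 0.0000 1.0000 0.0000
    outer loop
      vertex 10.58 19.87 28.81
      vertex 10.58 19.87 0.00
      vertex 0.00 19.87 0.00
    endloop
  endfacet
  facet normal 0.0000 1.0000 0.0000
    outer loop
      vertex 0.00 19.87 28.81
      vertex 10.58 19.87 28.81
      vertex 0.00 19.87 0.00
    endloop
  endfacet
  facet normal -1.0000 0.0000 0.0000
    outer loop
      vertex 0.00 19.87 28.81
      vertex 0.00 19.87 0.00
      vertex 0.00 0.00 0.00
    endloop
  endfacet
  facet normal -1.0000 0.0000 0.0000
    outer loop
      vertex 0.00 0.00 28.81
      vertex 0.00 19.87 28.81
      vertex 0.00 0.00 0.00
    endloop
  endfacet
  facet normal 1.0000 0.0000 0.0000
    outer loop
      vertex 10.58 0.00 0.00
      vertex 10.58 19.87 0.00
      vertex 10.58 19.87 28.81
    endloop
  endfacet
  facet normal 1.0000 0.0000 0.0000
    outer loop
      vertex 10.58 0.00 0.00
      vertex 10.58 19.87 28.81
      vertex 10.58 0.00 28.81
    endloop
  endfacet
endsolid part

The G0 Z moves step by Δz≈3.60 mm. Every layer's G1 loop is the same polygon, so the solid is a straight extrusion of it from z=0 to z≈28.8. Closing with flat bottom and top caps and triangulating gives 12 facets — a rectangular box, roughly 10.6 × 19.9 mm footprint and 28.8 mm tall.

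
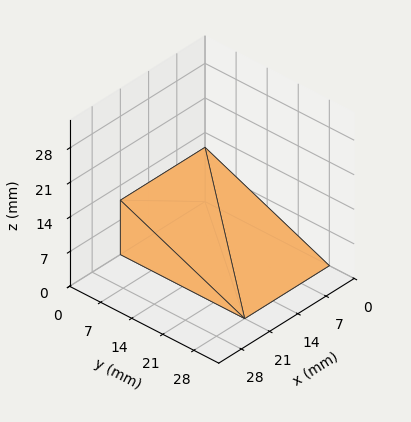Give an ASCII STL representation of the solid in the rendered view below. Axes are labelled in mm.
Reading the render: the shape is a wedge (ramp): 21 × 28 mm base, rising to 11 mm along the y=0 edge and sloping linearly to z=0 at y=28 (dimensions read to the nearest mm from the axis ticks). For the STL, each face is triangulated and given an outward normal.

solid part
  facet normal 0.0000 0.0000 -1.0000
    outer loop
      vertex 21.000 28.000 0.000
      vertex 21.000 0.000 0.000
      vertex 0.000 0.000 0.000
    endloop
  endfacet
  facet normal 0.0000 0.0000 -1.0000
    outer loop
      vertex 0.000 28.000 0.000
      vertex 21.000 28.000 0.000
      vertex 0.000 0.000 0.000
    endloop
  endfacet
  facet normal 0.0000 -1.0000 0.0000
    outer loop
      vertex 0.000 0.000 0.000
      vertex 21.000 0.000 0.000
      vertex 21.000 0.000 11.000
    endloop
  endfacet
  facet normal 0.0000 -1.0000 0.0000
    outer loop
      vertex 0.000 0.000 0.000
      vertex 21.000 0.000 11.000
      vertex 0.000 0.000 11.000
    endloop
  endfacet
  facet normal 0.0000 0.3657 0.9308
    outer loop
      vertex 0.000 0.000 11.000
      vertex 21.000 0.000 11.000
      vertex 21.000 28.000 0.000
    endloop
  endfacet
  facet normal 0.0000 0.3657 0.9308
    outer loop
      vertex 0.000 0.000 11.000
      vertex 21.000 28.000 0.000
      vertex 0.000 28.000 0.000
    endloop
  endfacet
  facet normal -1.0000 0.0000 0.0000
    outer loop
      vertex 0.000 0.000 11.000
      vertex 0.000 28.000 0.000
      vertex 0.000 0.000 0.000
    endloop
  endfacet
  facet normal 1.0000 0.0000 0.0000
    outer loop
      vertex 21.000 0.000 0.000
      vertex 21.000 28.000 0.000
      vertex 21.000 0.000 11.000
    endloop
  endfacet
endsolid part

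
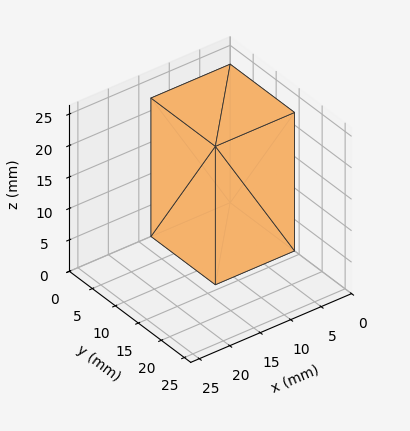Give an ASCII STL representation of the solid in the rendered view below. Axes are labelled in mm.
Reading the render: the shape is a rectangular box, roughly 13 × 14 mm footprint and 22 mm tall (dimensions read to the nearest mm from the axis ticks). For the STL, each face is triangulated and given an outward normal.

solid part
  facet normal 0.0000 0.0000 -1.0000
    outer loop
      vertex 13.000 14.000 0.000
      vertex 13.000 0.000 0.000
      vertex 0.000 0.000 0.000
    endloop
  endfacet
  facet normal 0.0000 0.0000 -1.0000
    outer loop
      vertex 0.000 14.000 0.000
      vertex 13.000 14.000 0.000
      vertex 0.000 0.000 0.000
    endloop
  endfacet
  facet normal 0.0000 0.0000 1.0000
    outer loop
      vertex 0.000 0.000 22.000
      vertex 13.000 0.000 22.000
      vertex 13.000 14.000 22.000
    endloop
  endfacet
  facet normal 0.0000 0.0000 1.0000
    outer loop
      vertex 0.000 0.000 22.000
      vertex 13.000 14.000 22.000
      vertex 0.000 14.000 22.000
    endloop
  endfacet
  facet normal 0.0000 -1.0000 0.0000
    outer loop
      vertex 0.000 0.000 0.000
      vertex 13.000 0.000 0.000
      vertex 13.000 0.000 22.000
    endloop
  endfacet
  facet normal 0.0000 -1.0000 0.0000
    outer loop
      vertex 0.000 0.000 0.000
      vertex 13.000 0.000 22.000
      vertex 0.000 0.000 22.000
    endloop
  endfacet
  facet normal 0.0000 1.0000 0.0000
    outer loop
      vertex 13.000 14.000 22.000
      vertex 13.000 14.000 0.000
      vertex 0.000 14.000 0.000
    endloop
  endfacet
  facet normal 0.0000 1.0000 0.0000
    outer loop
      vertex 0.000 14.000 22.000
      vertex 13.000 14.000 22.000
      vertex 0.000 14.000 0.000
    endloop
  endfacet
  facet normal -1.0000 0.0000 0.0000
    outer loop
      vertex 0.000 14.000 22.000
      vertex 0.000 14.000 0.000
      vertex 0.000 0.000 0.000
    endloop
  endfacet
  facet normal -1.0000 0.0000 0.0000
    outer loop
      vertex 0.000 0.000 22.000
      vertex 0.000 14.000 22.000
      vertex 0.000 0.000 0.000
    endloop
  endfacet
  facet normal 1.0000 0.0000 0.0000
    outer loop
      vertex 13.000 0.000 0.000
      vertex 13.000 14.000 0.000
      vertex 13.000 14.000 22.000
    endloop
  endfacet
  facet normal 1.0000 0.0000 0.0000
    outer loop
      vertex 13.000 0.000 0.000
      vertex 13.000 14.000 22.000
      vertex 13.000 0.000 22.000
    endloop
  endfacet
endsolid part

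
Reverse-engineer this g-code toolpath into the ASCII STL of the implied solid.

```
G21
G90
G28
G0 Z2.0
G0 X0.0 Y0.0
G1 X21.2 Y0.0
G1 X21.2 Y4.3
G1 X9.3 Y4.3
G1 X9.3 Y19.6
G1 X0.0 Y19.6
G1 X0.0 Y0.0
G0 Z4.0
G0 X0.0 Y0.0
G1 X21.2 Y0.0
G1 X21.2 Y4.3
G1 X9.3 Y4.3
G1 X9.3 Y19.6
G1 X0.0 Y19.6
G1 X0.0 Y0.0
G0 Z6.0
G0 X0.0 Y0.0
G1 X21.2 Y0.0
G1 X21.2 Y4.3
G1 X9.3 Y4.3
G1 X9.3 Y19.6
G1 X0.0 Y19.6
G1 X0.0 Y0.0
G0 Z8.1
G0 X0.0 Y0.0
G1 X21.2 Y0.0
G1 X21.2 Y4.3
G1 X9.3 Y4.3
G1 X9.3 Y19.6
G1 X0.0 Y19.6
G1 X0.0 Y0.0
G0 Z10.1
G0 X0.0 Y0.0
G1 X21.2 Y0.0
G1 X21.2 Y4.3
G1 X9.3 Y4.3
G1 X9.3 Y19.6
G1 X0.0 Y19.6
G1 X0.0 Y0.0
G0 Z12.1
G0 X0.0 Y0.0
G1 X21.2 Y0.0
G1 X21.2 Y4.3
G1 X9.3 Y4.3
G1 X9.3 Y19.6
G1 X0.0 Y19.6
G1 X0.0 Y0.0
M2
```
solid part
  facet normal 0.0000 0.0000 -1.0000
    outer loop
      vertex 21.2 4.3 0.0
      vertex 21.2 0.0 0.0
      vertex 0.0 0.0 0.0
    endloop
  endfacet
  facet normal 0.0000 0.0000 -1.0000
    outer loop
      vertex 9.3 4.3 0.0
      vertex 21.2 4.3 0.0
      vertex 0.0 0.0 0.0
    endloop
  endfacet
  facet normal 0.0000 0.0000 -1.0000
    outer loop
      vertex 9.3 19.6 0.0
      vertex 9.3 4.3 0.0
      vertex 0.0 0.0 0.0
    endloop
  endfacet
  facet normal 0.0000 0.0000 -1.0000
    outer loop
      vertex 0.0 19.6 0.0
      vertex 9.3 19.6 0.0
      vertex 0.0 0.0 0.0
    endloop
  endfacet
  facet normal 0.0000 0.0000 1.0000
    outer loop
      vertex 0.0 0.0 12.1
      vertex 21.2 0.0 12.1
      vertex 21.2 4.3 12.1
    endloop
  endfacet
  facet normal 0.0000 0.0000 1.0000
    outer loop
      vertex 0.0 0.0 12.1
      vertex 21.2 4.3 12.1
      vertex 9.3 4.3 12.1
    endloop
  endfacet
  facet normal 0.0000 0.0000 1.0000
    outer loop
      vertex 0.0 0.0 12.1
      vertex 9.3 4.3 12.1
      vertex 9.3 19.6 12.1
    endloop
  endfacet
  facet normal 0.0000 0.0000 1.0000
    outer loop
      vertex 0.0 0.0 12.1
      vertex 9.3 19.6 12.1
      vertex 0.0 19.6 12.1
    endloop
  endfacet
  facet normal 0.0000 -1.0000 0.0000
    outer loop
      vertex 0.0 0.0 0.0
      vertex 21.2 0.0 0.0
      vertex 21.2 0.0 12.1
    endloop
  endfacet
  facet normal 0.0000 -1.0000 0.0000
    outer loop
      vertex 0.0 0.0 0.0
      vertex 21.2 0.0 12.1
      vertex 0.0 0.0 12.1
    endloop
  endfacet
  facet normal 1.0000 0.0000 0.0000
    outer loop
      vertex 21.2 0.0 0.0
      vertex 21.2 4.3 0.0
      vertex 21.2 4.3 12.1
    endloop
  endfacet
  facet normal 1.0000 0.0000 0.0000
    outer loop
      vertex 21.2 0.0 0.0
      vertex 21.2 4.3 12.1
      vertex 21.2 0.0 12.1
    endloop
  endfacet
  facet normal 0.0000 1.0000 0.0000
    outer loop
      vertex 21.2 4.3 0.0
      vertex 9.3 4.3 0.0
      vertex 9.3 4.3 12.1
    endloop
  endfacet
  facet normal 0.0000 1.0000 0.0000
    outer loop
      vertex 21.2 4.3 0.0
      vertex 9.3 4.3 12.1
      vertex 21.2 4.3 12.1
    endloop
  endfacet
  facet normal 1.0000 0.0000 0.0000
    outer loop
      vertex 9.3 4.3 0.0
      vertex 9.3 19.6 0.0
      vertex 9.3 19.6 12.1
    endloop
  endfacet
  facet normal 1.0000 0.0000 0.0000
    outer loop
      vertex 9.3 4.3 0.0
      vertex 9.3 19.6 12.1
      vertex 9.3 4.3 12.1
    endloop
  endfacet
  facet normal 0.0000 1.0000 0.0000
    outer loop
      vertex 9.3 19.6 0.0
      vertex 0.0 19.6 0.0
      vertex 0.0 19.6 12.1
    endloop
  endfacet
  facet normal 0.0000 1.0000 0.0000
    outer loop
      vertex 9.3 19.6 0.0
      vertex 0.0 19.6 12.1
      vertex 9.3 19.6 12.1
    endloop
  endfacet
  facet normal -1.0000 0.0000 0.0000
    outer loop
      vertex 0.0 19.6 0.0
      vertex 0.0 0.0 0.0
      vertex 0.0 0.0 12.1
    endloop
  endfacet
  facet normal -1.0000 0.0000 0.0000
    outer loop
      vertex 0.0 19.6 0.0
      vertex 0.0 0.0 12.1
      vertex 0.0 19.6 12.1
    endloop
  endfacet
endsolid part

The G0 Z moves step by Δz≈2.0 mm. Every layer's G1 loop is the same polygon, so the solid is a straight extrusion of it from z=0 to z≈12.1. Closing with flat bottom and top caps and triangulating gives 20 facets — an L-shaped prism: outer 21.2 × 19.6 mm, arm thicknesses ≈ 4.3 mm (horizontal) and 9.3 mm (vertical), extruded 12.1 mm in z.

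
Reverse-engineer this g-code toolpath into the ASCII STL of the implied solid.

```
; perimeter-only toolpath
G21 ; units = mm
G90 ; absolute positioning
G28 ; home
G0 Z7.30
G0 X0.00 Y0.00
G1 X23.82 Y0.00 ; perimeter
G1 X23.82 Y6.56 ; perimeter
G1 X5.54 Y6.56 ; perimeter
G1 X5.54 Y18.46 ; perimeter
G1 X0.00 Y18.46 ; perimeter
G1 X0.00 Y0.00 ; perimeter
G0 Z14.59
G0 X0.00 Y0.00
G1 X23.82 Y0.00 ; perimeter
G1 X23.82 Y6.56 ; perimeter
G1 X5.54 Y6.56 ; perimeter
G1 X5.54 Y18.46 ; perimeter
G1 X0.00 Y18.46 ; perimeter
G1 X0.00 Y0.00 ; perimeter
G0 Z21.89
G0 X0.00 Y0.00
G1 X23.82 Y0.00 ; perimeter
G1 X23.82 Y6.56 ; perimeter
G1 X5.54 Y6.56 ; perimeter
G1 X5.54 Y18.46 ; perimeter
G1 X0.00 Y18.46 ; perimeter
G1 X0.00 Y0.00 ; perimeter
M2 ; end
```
solid part
  facet normal 0.0000 0.0000 -1.0000
    outer loop
      vertex 23.82 6.56 0.00
      vertex 23.82 0.00 0.00
      vertex 0.00 0.00 0.00
    endloop
  endfacet
  facet normal 0.0000 0.0000 -1.0000
    outer loop
      vertex 5.54 6.56 0.00
      vertex 23.82 6.56 0.00
      vertex 0.00 0.00 0.00
    endloop
  endfacet
  facet normal 0.0000 0.0000 -1.0000
    outer loop
      vertex 5.54 18.46 0.00
      vertex 5.54 6.56 0.00
      vertex 0.00 0.00 0.00
    endloop
  endfacet
  facet normal 0.0000 0.0000 -1.0000
    outer loop
      vertex 0.00 18.46 0.00
      vertex 5.54 18.46 0.00
      vertex 0.00 0.00 0.00
    endloop
  endfacet
  facet normal 0.0000 0.0000 1.0000
    outer loop
      vertex 0.00 0.00 21.89
      vertex 23.82 0.00 21.89
      vertex 23.82 6.56 21.89
    endloop
  endfacet
  facet normal 0.0000 0.0000 1.0000
    outer loop
      vertex 0.00 0.00 21.89
      vertex 23.82 6.56 21.89
      vertex 5.54 6.56 21.89
    endloop
  endfacet
  facet normal 0.0000 0.0000 1.0000
    outer loop
      vertex 0.00 0.00 21.89
      vertex 5.54 6.56 21.89
      vertex 5.54 18.46 21.89
    endloop
  endfacet
  facet normal 0.0000 0.0000 1.0000
    outer loop
      vertex 0.00 0.00 21.89
      vertex 5.54 18.46 21.89
      vertex 0.00 18.46 21.89
    endloop
  endfacet
  facet normal 0.0000 -1.0000 0.0000
    outer loop
      vertex 0.00 0.00 0.00
      vertex 23.82 0.00 0.00
      vertex 23.82 0.00 21.89
    endloop
  endfacet
  facet normal 0.0000 -1.0000 0.0000
    outer loop
      vertex 0.00 0.00 0.00
      vertex 23.82 0.00 21.89
      vertex 0.00 0.00 21.89
    endloop
  endfacet
  facet normal 1.0000 0.0000 0.0000
    outer loop
      vertex 23.82 0.00 0.00
      vertex 23.82 6.56 0.00
      vertex 23.82 6.56 21.89
    endloop
  endfacet
  facet normal 1.0000 0.0000 0.0000
    outer loop
      vertex 23.82 0.00 0.00
      vertex 23.82 6.56 21.89
      vertex 23.82 0.00 21.89
    endloop
  endfacet
  facet normal 0.0000 1.0000 0.0000
    outer loop
      vertex 23.82 6.56 0.00
      vertex 5.54 6.56 0.00
      vertex 5.54 6.56 21.89
    endloop
  endfacet
  facet normal 0.0000 1.0000 0.0000
    outer loop
      vertex 23.82 6.56 0.00
      vertex 5.54 6.56 21.89
      vertex 23.82 6.56 21.89
    endloop
  endfacet
  facet normal 1.0000 0.0000 0.0000
    outer loop
      vertex 5.54 6.56 0.00
      vertex 5.54 18.46 0.00
      vertex 5.54 18.46 21.89
    endloop
  endfacet
  facet normal 1.0000 0.0000 0.0000
    outer loop
      vertex 5.54 6.56 0.00
      vertex 5.54 18.46 21.89
      vertex 5.54 6.56 21.89
    endloop
  endfacet
  facet normal 0.0000 1.0000 0.0000
    outer loop
      vertex 5.54 18.46 0.00
      vertex 0.00 18.46 0.00
      vertex 0.00 18.46 21.89
    endloop
  endfacet
  facet normal 0.0000 1.0000 0.0000
    outer loop
      vertex 5.54 18.46 0.00
      vertex 0.00 18.46 21.89
      vertex 5.54 18.46 21.89
    endloop
  endfacet
  facet normal -1.0000 0.0000 0.0000
    outer loop
      vertex 0.00 18.46 0.00
      vertex 0.00 0.00 0.00
      vertex 0.00 0.00 21.89
    endloop
  endfacet
  facet normal -1.0000 0.0000 0.0000
    outer loop
      vertex 0.00 18.46 0.00
      vertex 0.00 0.00 21.89
      vertex 0.00 18.46 21.89
    endloop
  endfacet
endsolid part

The G0 Z moves step by Δz≈7.30 mm. Every layer's G1 loop is the same polygon, so the solid is a straight extrusion of it from z=0 to z≈21.9. Closing with flat bottom and top caps and triangulating gives 20 facets — an L-shaped prism: outer 23.8 × 18.5 mm, arm thicknesses ≈ 6.56 mm (horizontal) and 5.54 mm (vertical), extruded 21.9 mm in z.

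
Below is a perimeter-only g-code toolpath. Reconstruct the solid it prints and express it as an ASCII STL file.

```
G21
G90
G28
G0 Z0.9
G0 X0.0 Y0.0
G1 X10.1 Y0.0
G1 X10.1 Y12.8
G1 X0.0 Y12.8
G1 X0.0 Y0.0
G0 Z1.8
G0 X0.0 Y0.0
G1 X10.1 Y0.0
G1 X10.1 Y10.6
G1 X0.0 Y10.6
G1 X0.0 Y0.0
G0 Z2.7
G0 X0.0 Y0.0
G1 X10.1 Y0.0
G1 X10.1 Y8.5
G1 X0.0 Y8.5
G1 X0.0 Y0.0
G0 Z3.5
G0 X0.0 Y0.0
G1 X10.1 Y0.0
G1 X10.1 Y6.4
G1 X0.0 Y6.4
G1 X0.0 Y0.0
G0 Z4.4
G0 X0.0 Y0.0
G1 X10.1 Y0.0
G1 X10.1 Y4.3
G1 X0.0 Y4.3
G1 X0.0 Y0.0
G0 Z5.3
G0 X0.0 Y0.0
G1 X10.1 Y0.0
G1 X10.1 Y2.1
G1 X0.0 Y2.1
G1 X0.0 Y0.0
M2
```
solid part
  facet normal 0.0000 0.0000 -1.0000
    outer loop
      vertex 10.1 14.9 0.0
      vertex 10.1 0.0 0.0
      vertex 0.0 0.0 0.0
    endloop
  endfacet
  facet normal 0.0000 0.0000 -1.0000
    outer loop
      vertex 0.0 14.9 0.0
      vertex 10.1 14.9 0.0
      vertex 0.0 0.0 0.0
    endloop
  endfacet
  facet normal 0.0000 -1.0000 0.0000
    outer loop
      vertex 0.0 0.0 0.0
      vertex 10.1 0.0 0.0
      vertex 10.1 0.0 6.2
    endloop
  endfacet
  facet normal 0.0000 -1.0000 0.0000
    outer loop
      vertex 0.0 0.0 0.0
      vertex 10.1 0.0 6.2
      vertex 0.0 0.0 6.2
    endloop
  endfacet
  facet normal 0.0000 0.3842 0.9233
    outer loop
      vertex 0.0 0.0 6.2
      vertex 10.1 0.0 6.2
      vertex 10.1 14.9 0.0
    endloop
  endfacet
  facet normal 0.0000 0.3842 0.9233
    outer loop
      vertex 0.0 0.0 6.2
      vertex 10.1 14.9 0.0
      vertex 0.0 14.9 0.0
    endloop
  endfacet
  facet normal -1.0000 0.0000 0.0000
    outer loop
      vertex 0.0 0.0 6.2
      vertex 0.0 14.9 0.0
      vertex 0.0 0.0 0.0
    endloop
  endfacet
  facet normal 1.0000 0.0000 0.0000
    outer loop
      vertex 10.1 0.0 0.0
      vertex 10.1 14.9 0.0
      vertex 10.1 0.0 6.2
    endloop
  endfacet
endsolid part

The G0 Z moves step by Δz≈0.9 mm. The G1 loops shrink linearly with z, so the solid tapers from its base footprint up to z≈6.2. Closing with a flat bottom cap and the tapered top and triangulating gives 8 facets — a wedge (ramp): 10.1 × 14.9 mm base, rising to 6.2 mm along the y=0 edge and sloping linearly to z=0 at y=14.9.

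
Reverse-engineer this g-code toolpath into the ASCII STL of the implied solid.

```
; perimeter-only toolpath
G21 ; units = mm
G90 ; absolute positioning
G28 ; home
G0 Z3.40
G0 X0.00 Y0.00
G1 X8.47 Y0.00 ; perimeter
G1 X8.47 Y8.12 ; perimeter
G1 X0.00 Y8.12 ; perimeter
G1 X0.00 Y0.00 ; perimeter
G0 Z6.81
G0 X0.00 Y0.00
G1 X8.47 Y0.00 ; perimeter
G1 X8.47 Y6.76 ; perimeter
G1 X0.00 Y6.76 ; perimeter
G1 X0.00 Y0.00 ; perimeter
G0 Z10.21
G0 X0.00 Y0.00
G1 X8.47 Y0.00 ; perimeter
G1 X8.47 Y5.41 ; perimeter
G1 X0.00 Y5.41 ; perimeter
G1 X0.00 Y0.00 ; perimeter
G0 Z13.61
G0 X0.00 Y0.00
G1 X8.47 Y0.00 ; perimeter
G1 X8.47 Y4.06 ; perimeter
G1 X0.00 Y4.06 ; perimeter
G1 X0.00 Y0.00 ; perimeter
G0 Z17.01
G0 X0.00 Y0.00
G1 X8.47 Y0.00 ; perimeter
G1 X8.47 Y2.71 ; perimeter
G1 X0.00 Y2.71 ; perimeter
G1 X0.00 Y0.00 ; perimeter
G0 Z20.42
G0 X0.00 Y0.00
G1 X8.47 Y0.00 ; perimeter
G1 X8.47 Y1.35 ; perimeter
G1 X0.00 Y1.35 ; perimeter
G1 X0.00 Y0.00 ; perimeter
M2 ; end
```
solid part
  facet normal 0.0000 0.0000 -1.0000
    outer loop
      vertex 8.47 9.47 0.00
      vertex 8.47 0.00 0.00
      vertex 0.00 0.00 0.00
    endloop
  endfacet
  facet normal 0.0000 0.0000 -1.0000
    outer loop
      vertex 0.00 9.47 0.00
      vertex 8.47 9.47 0.00
      vertex 0.00 0.00 0.00
    endloop
  endfacet
  facet normal 0.0000 -1.0000 0.0000
    outer loop
      vertex 0.00 0.00 0.00
      vertex 8.47 0.00 0.00
      vertex 8.47 0.00 23.82
    endloop
  endfacet
  facet normal 0.0000 -1.0000 0.0000
    outer loop
      vertex 0.00 0.00 0.00
      vertex 8.47 0.00 23.82
      vertex 0.00 0.00 23.82
    endloop
  endfacet
  facet normal 0.0000 0.9293 0.3694
    outer loop
      vertex 0.00 0.00 23.82
      vertex 8.47 0.00 23.82
      vertex 8.47 9.47 0.00
    endloop
  endfacet
  facet normal 0.0000 0.9293 0.3694
    outer loop
      vertex 0.00 0.00 23.82
      vertex 8.47 9.47 0.00
      vertex 0.00 9.47 0.00
    endloop
  endfacet
  facet normal -1.0000 0.0000 0.0000
    outer loop
      vertex 0.00 0.00 23.82
      vertex 0.00 9.47 0.00
      vertex 0.00 0.00 0.00
    endloop
  endfacet
  facet normal 1.0000 0.0000 0.0000
    outer loop
      vertex 8.47 0.00 0.00
      vertex 8.47 9.47 0.00
      vertex 8.47 0.00 23.82
    endloop
  endfacet
endsolid part

The G0 Z moves step by Δz≈3.40 mm. The G1 loops shrink linearly with z, so the solid tapers from its base footprint up to z≈23.8. Closing with a flat bottom cap and the tapered top and triangulating gives 8 facets — a wedge (ramp): 8.47 × 9.47 mm base, rising to 23.8 mm along the y=0 edge and sloping linearly to z=0 at y=9.47.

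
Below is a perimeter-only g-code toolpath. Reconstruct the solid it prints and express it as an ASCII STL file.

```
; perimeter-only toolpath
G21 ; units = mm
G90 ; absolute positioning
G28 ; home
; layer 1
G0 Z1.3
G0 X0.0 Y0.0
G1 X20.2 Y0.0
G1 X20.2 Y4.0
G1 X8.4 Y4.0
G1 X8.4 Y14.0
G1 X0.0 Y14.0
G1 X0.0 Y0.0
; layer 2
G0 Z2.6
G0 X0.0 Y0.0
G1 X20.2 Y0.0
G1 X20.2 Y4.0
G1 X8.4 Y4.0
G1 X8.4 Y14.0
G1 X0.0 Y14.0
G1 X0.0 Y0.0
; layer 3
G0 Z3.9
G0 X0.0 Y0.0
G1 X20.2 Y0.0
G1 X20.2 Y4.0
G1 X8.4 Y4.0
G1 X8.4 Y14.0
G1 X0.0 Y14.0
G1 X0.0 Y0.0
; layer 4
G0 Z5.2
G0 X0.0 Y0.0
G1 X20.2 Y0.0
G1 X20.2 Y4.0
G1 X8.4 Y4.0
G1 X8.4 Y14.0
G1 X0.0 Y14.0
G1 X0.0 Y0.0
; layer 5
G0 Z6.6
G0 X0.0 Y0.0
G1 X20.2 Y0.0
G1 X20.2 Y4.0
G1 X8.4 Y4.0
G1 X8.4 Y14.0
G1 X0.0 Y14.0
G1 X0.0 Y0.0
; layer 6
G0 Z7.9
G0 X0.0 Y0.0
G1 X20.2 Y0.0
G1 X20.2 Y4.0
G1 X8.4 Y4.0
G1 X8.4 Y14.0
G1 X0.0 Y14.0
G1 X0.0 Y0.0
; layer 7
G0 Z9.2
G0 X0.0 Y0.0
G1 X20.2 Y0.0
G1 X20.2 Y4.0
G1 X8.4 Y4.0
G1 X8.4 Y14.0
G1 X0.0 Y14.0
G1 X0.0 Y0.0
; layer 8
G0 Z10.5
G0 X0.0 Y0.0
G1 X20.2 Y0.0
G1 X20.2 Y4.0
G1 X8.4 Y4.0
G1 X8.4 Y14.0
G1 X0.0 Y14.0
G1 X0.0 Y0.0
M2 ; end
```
solid part
  facet normal 0.0000 0.0000 -1.0000
    outer loop
      vertex 20.2 4.0 0.0
      vertex 20.2 0.0 0.0
      vertex 0.0 0.0 0.0
    endloop
  endfacet
  facet normal 0.0000 0.0000 -1.0000
    outer loop
      vertex 8.4 4.0 0.0
      vertex 20.2 4.0 0.0
      vertex 0.0 0.0 0.0
    endloop
  endfacet
  facet normal 0.0000 0.0000 -1.0000
    outer loop
      vertex 8.4 14.0 0.0
      vertex 8.4 4.0 0.0
      vertex 0.0 0.0 0.0
    endloop
  endfacet
  facet normal 0.0000 0.0000 -1.0000
    outer loop
      vertex 0.0 14.0 0.0
      vertex 8.4 14.0 0.0
      vertex 0.0 0.0 0.0
    endloop
  endfacet
  facet normal 0.0000 0.0000 1.0000
    outer loop
      vertex 0.0 0.0 10.5
      vertex 20.2 0.0 10.5
      vertex 20.2 4.0 10.5
    endloop
  endfacet
  facet normal 0.0000 0.0000 1.0000
    outer loop
      vertex 0.0 0.0 10.5
      vertex 20.2 4.0 10.5
      vertex 8.4 4.0 10.5
    endloop
  endfacet
  facet normal 0.0000 0.0000 1.0000
    outer loop
      vertex 0.0 0.0 10.5
      vertex 8.4 4.0 10.5
      vertex 8.4 14.0 10.5
    endloop
  endfacet
  facet normal 0.0000 0.0000 1.0000
    outer loop
      vertex 0.0 0.0 10.5
      vertex 8.4 14.0 10.5
      vertex 0.0 14.0 10.5
    endloop
  endfacet
  facet normal 0.0000 -1.0000 0.0000
    outer loop
      vertex 0.0 0.0 0.0
      vertex 20.2 0.0 0.0
      vertex 20.2 0.0 10.5
    endloop
  endfacet
  facet normal 0.0000 -1.0000 0.0000
    outer loop
      vertex 0.0 0.0 0.0
      vertex 20.2 0.0 10.5
      vertex 0.0 0.0 10.5
    endloop
  endfacet
  facet normal 1.0000 0.0000 0.0000
    outer loop
      vertex 20.2 0.0 0.0
      vertex 20.2 4.0 0.0
      vertex 20.2 4.0 10.5
    endloop
  endfacet
  facet normal 1.0000 0.0000 0.0000
    outer loop
      vertex 20.2 0.0 0.0
      vertex 20.2 4.0 10.5
      vertex 20.2 0.0 10.5
    endloop
  endfacet
  facet normal 0.0000 1.0000 0.0000
    outer loop
      vertex 20.2 4.0 0.0
      vertex 8.4 4.0 0.0
      vertex 8.4 4.0 10.5
    endloop
  endfacet
  facet normal 0.0000 1.0000 0.0000
    outer loop
      vertex 20.2 4.0 0.0
      vertex 8.4 4.0 10.5
      vertex 20.2 4.0 10.5
    endloop
  endfacet
  facet normal 1.0000 0.0000 0.0000
    outer loop
      vertex 8.4 4.0 0.0
      vertex 8.4 14.0 0.0
      vertex 8.4 14.0 10.5
    endloop
  endfacet
  facet normal 1.0000 0.0000 0.0000
    outer loop
      vertex 8.4 4.0 0.0
      vertex 8.4 14.0 10.5
      vertex 8.4 4.0 10.5
    endloop
  endfacet
  facet normal 0.0000 1.0000 0.0000
    outer loop
      vertex 8.4 14.0 0.0
      vertex 0.0 14.0 0.0
      vertex 0.0 14.0 10.5
    endloop
  endfacet
  facet normal 0.0000 1.0000 0.0000
    outer loop
      vertex 8.4 14.0 0.0
      vertex 0.0 14.0 10.5
      vertex 8.4 14.0 10.5
    endloop
  endfacet
  facet normal -1.0000 0.0000 0.0000
    outer loop
      vertex 0.0 14.0 0.0
      vertex 0.0 0.0 0.0
      vertex 0.0 0.0 10.5
    endloop
  endfacet
  facet normal -1.0000 0.0000 0.0000
    outer loop
      vertex 0.0 14.0 0.0
      vertex 0.0 0.0 10.5
      vertex 0.0 14.0 10.5
    endloop
  endfacet
endsolid part

The G0 Z moves step by Δz≈1.3 mm. Every layer's G1 loop is the same polygon, so the solid is a straight extrusion of it from z=0 to z≈10.5. Closing with flat bottom and top caps and triangulating gives 20 facets — an L-shaped prism: outer 20.2 × 14 mm, arm thicknesses ≈ 4 mm (horizontal) and 8.4 mm (vertical), extruded 10.5 mm in z.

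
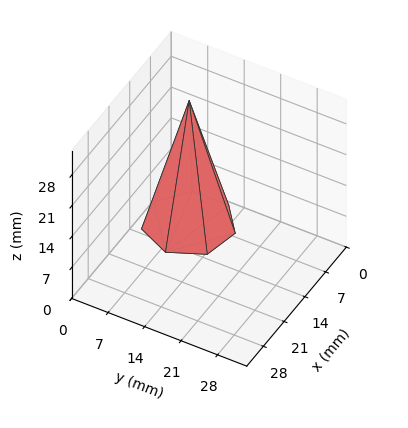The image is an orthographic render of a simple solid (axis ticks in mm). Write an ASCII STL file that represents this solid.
Reading the render: the shape is a regular 7-sided pyramid, base circumscribed radius ≈ 8 mm, apex at z ≈ 28 mm (dimensions read to the nearest mm from the axis ticks). For the STL, each face is triangulated and given an outward normal.

solid part
  facet normal 0.0000 0.0000 -1.0000
    outer loop
      vertex 6.2 15.8 0.0
      vertex 13.0 14.3 0.0
      vertex 16.0 8.0 0.0
    endloop
  endfacet
  facet normal 0.0000 0.0000 -1.0000
    outer loop
      vertex 0.8 11.5 0.0
      vertex 6.2 15.8 0.0
      vertex 16.0 8.0 0.0
    endloop
  endfacet
  facet normal 0.0000 0.0000 -1.0000
    outer loop
      vertex 0.8 4.5 0.0
      vertex 0.8 11.5 0.0
      vertex 16.0 8.0 0.0
    endloop
  endfacet
  facet normal 0.0000 0.0000 -1.0000
    outer loop
      vertex 6.2 0.2 0.0
      vertex 0.8 4.5 0.0
      vertex 16.0 8.0 0.0
    endloop
  endfacet
  facet normal 0.0000 0.0000 -1.0000
    outer loop
      vertex 13.0 1.7 0.0
      vertex 6.2 0.2 0.0
      vertex 16.0 8.0 0.0
    endloop
  endfacet
  facet normal 0.8742 0.4163 0.2498
    outer loop
      vertex 16.0 8.0 0.0
      vertex 13.0 14.3 0.0
      vertex 8.0 8.0 28.0
    endloop
  endfacet
  facet normal 0.2086 0.9455 0.2500
    outer loop
      vertex 13.0 14.3 0.0
      vertex 6.2 15.8 0.0
      vertex 8.0 8.0 28.0
    endloop
  endfacet
  facet normal -0.6032 0.7575 0.2498
    outer loop
      vertex 6.2 15.8 0.0
      vertex 0.8 11.5 0.0
      vertex 8.0 8.0 28.0
    endloop
  endfacet
  facet normal -0.9685 0.0000 0.2490
    outer loop
      vertex 0.8 11.5 0.0
      vertex 0.8 4.5 0.0
      vertex 8.0 8.0 28.0
    endloop
  endfacet
  facet normal -0.6032 -0.7575 0.2498
    outer loop
      vertex 0.8 4.5 0.0
      vertex 6.2 0.2 0.0
      vertex 8.0 8.0 28.0
    endloop
  endfacet
  facet normal 0.2086 -0.9455 0.2500
    outer loop
      vertex 6.2 0.2 0.0
      vertex 13.0 1.7 0.0
      vertex 8.0 8.0 28.0
    endloop
  endfacet
  facet normal 0.8742 -0.4163 0.2498
    outer loop
      vertex 13.0 1.7 0.0
      vertex 16.0 8.0 0.0
      vertex 8.0 8.0 28.0
    endloop
  endfacet
endsolid part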